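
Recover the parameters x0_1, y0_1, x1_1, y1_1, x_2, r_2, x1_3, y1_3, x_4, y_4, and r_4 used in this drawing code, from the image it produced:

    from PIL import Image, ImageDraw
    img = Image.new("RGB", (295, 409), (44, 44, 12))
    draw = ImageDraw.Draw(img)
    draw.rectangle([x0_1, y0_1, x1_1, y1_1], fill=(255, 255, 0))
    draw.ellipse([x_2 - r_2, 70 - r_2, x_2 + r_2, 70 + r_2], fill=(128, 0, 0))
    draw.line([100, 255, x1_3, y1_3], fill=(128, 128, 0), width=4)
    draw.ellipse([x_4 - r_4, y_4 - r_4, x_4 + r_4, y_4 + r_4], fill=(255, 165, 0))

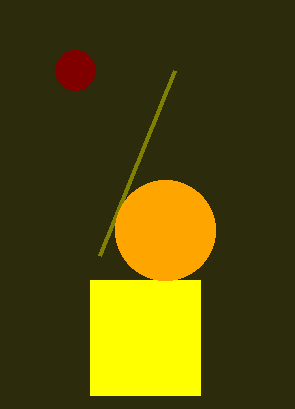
x0_1 = 90, y0_1 = 280, x1_1 = 200, y1_1 = 395, x_2 = 75, r_2 = 20, x1_3 = 175, y1_3 = 70, x_4 = 165, y_4 = 230, r_4 = 50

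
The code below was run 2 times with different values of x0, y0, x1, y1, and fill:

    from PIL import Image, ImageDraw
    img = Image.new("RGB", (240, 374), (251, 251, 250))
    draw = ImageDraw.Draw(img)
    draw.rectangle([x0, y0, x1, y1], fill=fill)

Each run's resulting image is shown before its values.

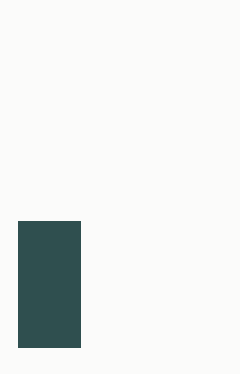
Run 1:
x0 = 18, y0 = 221, x1 = 80, y1 = 347, fill = 'darkslategray'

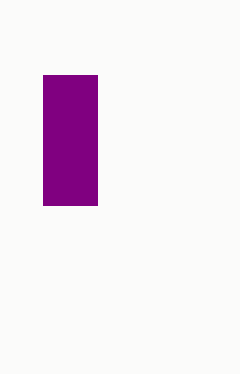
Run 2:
x0 = 43
y0 = 75
x1 = 97
y1 = 205
fill = 'purple'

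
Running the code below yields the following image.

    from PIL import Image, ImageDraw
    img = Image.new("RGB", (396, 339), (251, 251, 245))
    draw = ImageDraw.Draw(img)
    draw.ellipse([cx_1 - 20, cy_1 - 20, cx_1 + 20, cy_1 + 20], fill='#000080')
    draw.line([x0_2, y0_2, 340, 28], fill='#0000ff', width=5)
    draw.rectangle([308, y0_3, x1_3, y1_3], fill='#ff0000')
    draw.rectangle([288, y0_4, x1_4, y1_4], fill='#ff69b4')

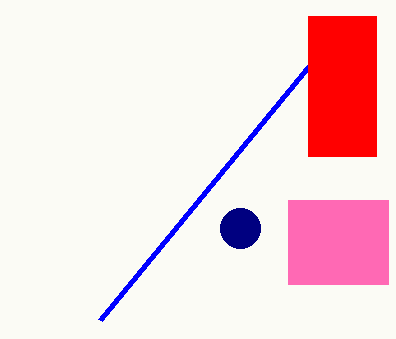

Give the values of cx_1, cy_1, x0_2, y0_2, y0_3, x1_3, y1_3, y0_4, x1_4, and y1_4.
cx_1 = 240; cy_1 = 228; x0_2 = 100; y0_2 = 320; y0_3 = 16; x1_3 = 376; y1_3 = 156; y0_4 = 200; x1_4 = 388; y1_4 = 284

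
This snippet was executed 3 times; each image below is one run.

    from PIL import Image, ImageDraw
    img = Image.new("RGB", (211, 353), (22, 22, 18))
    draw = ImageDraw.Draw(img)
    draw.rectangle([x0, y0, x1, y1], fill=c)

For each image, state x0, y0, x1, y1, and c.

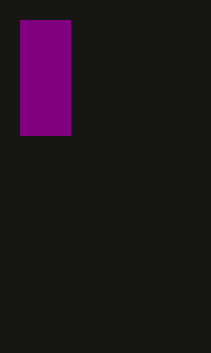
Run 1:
x0 = 20; y0 = 20; x1 = 70; y1 = 135; c = 'purple'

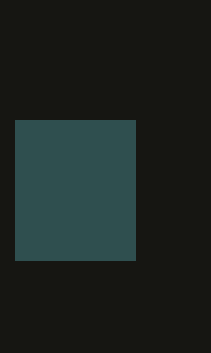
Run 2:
x0 = 15
y0 = 120
x1 = 135
y1 = 260
c = 'darkslategray'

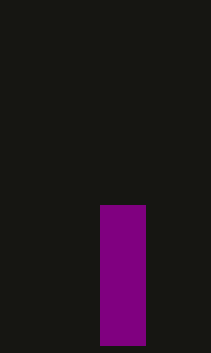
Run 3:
x0 = 100; y0 = 205; x1 = 145; y1 = 345; c = 'purple'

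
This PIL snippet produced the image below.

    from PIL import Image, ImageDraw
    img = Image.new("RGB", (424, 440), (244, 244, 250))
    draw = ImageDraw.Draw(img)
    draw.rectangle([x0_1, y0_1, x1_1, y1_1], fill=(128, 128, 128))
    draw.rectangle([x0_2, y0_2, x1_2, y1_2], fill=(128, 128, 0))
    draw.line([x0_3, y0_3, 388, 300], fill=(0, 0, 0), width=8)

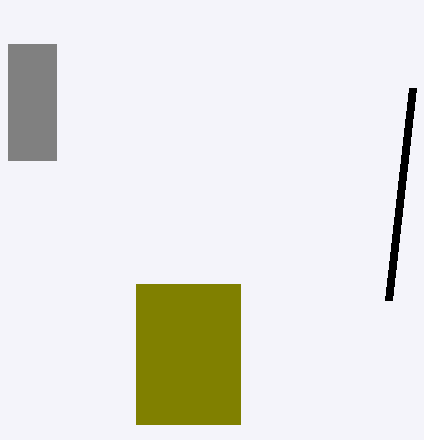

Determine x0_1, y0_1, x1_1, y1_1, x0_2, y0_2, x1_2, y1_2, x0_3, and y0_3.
x0_1 = 8
y0_1 = 44
x1_1 = 56
y1_1 = 160
x0_2 = 136
y0_2 = 284
x1_2 = 240
y1_2 = 424
x0_3 = 412
y0_3 = 88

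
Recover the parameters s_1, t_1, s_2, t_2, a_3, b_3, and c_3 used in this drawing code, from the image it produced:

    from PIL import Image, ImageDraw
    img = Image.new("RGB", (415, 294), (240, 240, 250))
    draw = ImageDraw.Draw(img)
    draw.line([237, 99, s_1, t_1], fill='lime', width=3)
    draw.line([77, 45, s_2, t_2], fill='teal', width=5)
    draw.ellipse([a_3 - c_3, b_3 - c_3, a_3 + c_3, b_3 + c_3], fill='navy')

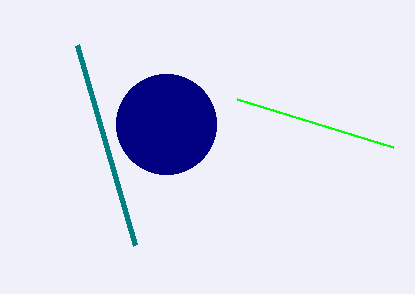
s_1 = 393
t_1 = 147
s_2 = 135
t_2 = 245
a_3 = 166
b_3 = 124
c_3 = 50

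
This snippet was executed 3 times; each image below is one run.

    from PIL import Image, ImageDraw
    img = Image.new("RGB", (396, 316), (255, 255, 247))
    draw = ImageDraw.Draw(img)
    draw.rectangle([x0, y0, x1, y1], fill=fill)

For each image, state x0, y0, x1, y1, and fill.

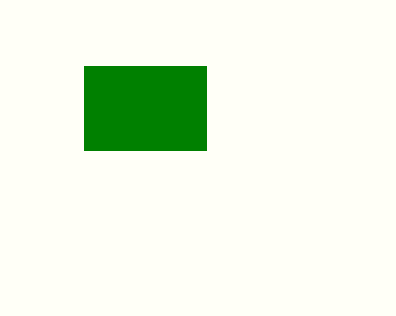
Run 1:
x0 = 84, y0 = 66, x1 = 206, y1 = 150, fill = 'green'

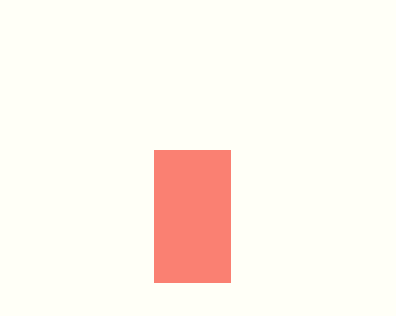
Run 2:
x0 = 154; y0 = 150; x1 = 230; y1 = 282; fill = 'salmon'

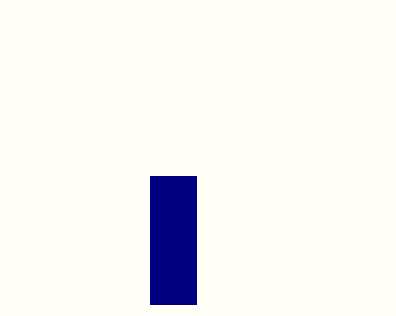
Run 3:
x0 = 150
y0 = 176
x1 = 196
y1 = 304
fill = 'navy'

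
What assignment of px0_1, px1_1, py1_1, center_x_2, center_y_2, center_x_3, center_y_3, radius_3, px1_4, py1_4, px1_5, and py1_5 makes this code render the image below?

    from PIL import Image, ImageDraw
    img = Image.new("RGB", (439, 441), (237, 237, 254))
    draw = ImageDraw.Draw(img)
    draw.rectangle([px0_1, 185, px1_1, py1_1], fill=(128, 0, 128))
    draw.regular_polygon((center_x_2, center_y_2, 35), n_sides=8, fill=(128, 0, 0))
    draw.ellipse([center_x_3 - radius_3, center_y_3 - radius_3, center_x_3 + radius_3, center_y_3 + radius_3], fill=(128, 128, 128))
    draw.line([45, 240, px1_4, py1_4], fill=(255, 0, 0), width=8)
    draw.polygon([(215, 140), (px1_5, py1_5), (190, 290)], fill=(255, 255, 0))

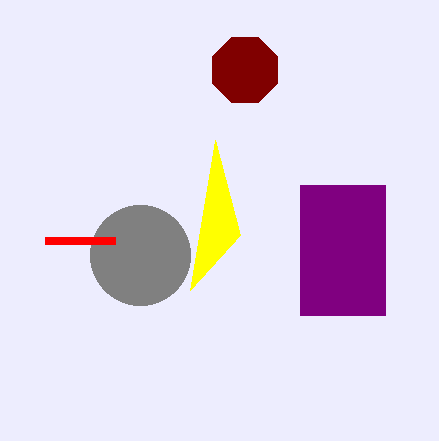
px0_1 = 300, px1_1 = 385, py1_1 = 315, center_x_2 = 245, center_y_2 = 70, center_x_3 = 140, center_y_3 = 255, radius_3 = 50, px1_4 = 115, py1_4 = 240, px1_5 = 240, py1_5 = 235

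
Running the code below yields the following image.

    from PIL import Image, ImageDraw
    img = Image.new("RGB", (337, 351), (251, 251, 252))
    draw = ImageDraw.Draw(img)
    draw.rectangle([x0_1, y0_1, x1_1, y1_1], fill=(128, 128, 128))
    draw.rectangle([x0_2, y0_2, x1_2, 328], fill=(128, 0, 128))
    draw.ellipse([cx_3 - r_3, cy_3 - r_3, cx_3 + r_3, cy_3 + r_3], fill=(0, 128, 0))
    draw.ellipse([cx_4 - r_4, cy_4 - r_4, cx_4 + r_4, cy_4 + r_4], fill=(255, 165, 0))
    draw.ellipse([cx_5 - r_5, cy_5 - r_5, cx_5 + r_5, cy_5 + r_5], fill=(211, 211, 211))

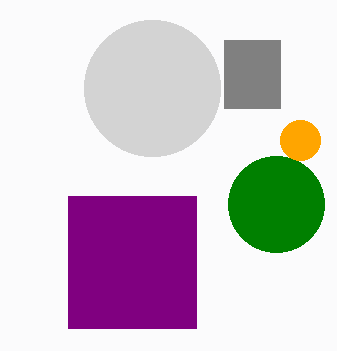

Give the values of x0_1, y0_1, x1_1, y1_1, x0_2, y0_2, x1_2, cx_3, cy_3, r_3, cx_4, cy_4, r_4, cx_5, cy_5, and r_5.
x0_1 = 224
y0_1 = 40
x1_1 = 280
y1_1 = 108
x0_2 = 68
y0_2 = 196
x1_2 = 196
cx_3 = 276
cy_3 = 204
r_3 = 48
cx_4 = 300
cy_4 = 140
r_4 = 20
cx_5 = 152
cy_5 = 88
r_5 = 68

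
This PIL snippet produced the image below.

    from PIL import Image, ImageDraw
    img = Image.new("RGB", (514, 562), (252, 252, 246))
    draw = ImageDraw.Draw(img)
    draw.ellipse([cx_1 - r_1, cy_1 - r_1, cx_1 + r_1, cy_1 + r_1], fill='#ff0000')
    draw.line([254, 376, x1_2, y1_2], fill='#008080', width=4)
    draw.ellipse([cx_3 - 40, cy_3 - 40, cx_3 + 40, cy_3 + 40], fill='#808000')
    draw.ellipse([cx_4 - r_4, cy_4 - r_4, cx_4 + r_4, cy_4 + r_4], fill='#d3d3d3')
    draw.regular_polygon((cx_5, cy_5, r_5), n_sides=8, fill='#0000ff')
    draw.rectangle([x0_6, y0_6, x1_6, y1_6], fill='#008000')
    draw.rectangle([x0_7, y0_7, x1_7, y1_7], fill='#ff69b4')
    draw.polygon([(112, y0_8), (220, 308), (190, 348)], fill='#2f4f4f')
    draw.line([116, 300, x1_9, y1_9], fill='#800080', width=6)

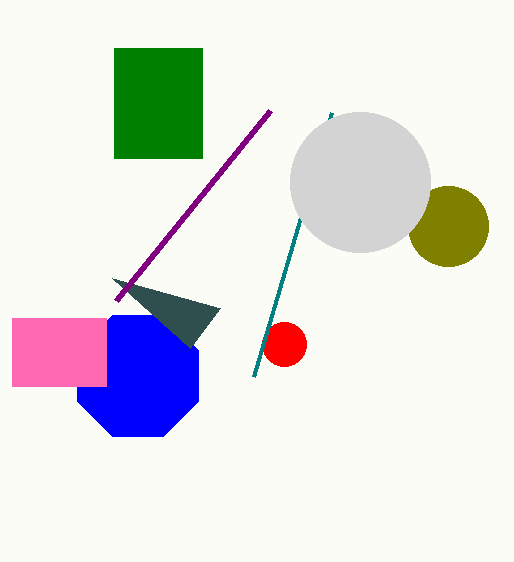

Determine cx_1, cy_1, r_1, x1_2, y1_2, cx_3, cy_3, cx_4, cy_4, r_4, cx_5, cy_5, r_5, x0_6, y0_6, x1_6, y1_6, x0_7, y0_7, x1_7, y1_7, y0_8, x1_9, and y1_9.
cx_1 = 284, cy_1 = 344, r_1 = 22, x1_2 = 332, y1_2 = 112, cx_3 = 448, cy_3 = 226, cx_4 = 360, cy_4 = 182, r_4 = 70, cx_5 = 138, cy_5 = 376, r_5 = 66, x0_6 = 114, y0_6 = 48, x1_6 = 202, y1_6 = 158, x0_7 = 12, y0_7 = 318, x1_7 = 106, y1_7 = 386, y0_8 = 278, x1_9 = 270, y1_9 = 110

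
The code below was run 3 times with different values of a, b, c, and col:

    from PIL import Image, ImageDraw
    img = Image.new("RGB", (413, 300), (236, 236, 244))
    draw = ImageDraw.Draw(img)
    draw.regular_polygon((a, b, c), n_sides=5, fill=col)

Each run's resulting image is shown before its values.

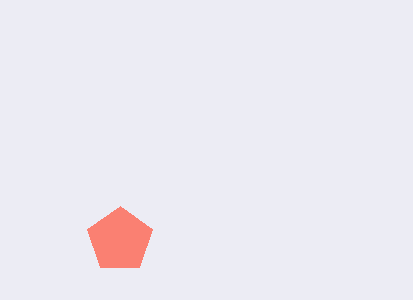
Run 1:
a = 120, b = 240, c = 34, col = 'salmon'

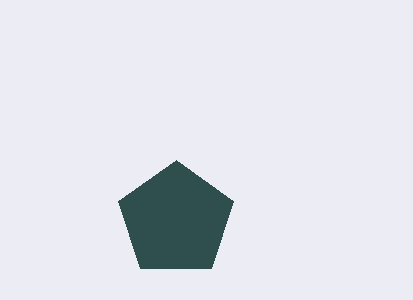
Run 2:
a = 176; b = 220; c = 60; col = 'darkslategray'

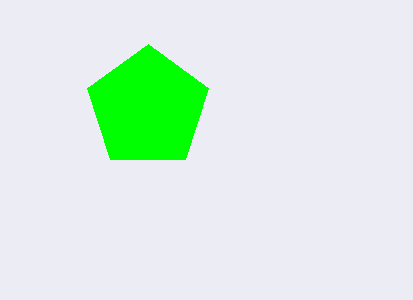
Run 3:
a = 148, b = 108, c = 64, col = 'lime'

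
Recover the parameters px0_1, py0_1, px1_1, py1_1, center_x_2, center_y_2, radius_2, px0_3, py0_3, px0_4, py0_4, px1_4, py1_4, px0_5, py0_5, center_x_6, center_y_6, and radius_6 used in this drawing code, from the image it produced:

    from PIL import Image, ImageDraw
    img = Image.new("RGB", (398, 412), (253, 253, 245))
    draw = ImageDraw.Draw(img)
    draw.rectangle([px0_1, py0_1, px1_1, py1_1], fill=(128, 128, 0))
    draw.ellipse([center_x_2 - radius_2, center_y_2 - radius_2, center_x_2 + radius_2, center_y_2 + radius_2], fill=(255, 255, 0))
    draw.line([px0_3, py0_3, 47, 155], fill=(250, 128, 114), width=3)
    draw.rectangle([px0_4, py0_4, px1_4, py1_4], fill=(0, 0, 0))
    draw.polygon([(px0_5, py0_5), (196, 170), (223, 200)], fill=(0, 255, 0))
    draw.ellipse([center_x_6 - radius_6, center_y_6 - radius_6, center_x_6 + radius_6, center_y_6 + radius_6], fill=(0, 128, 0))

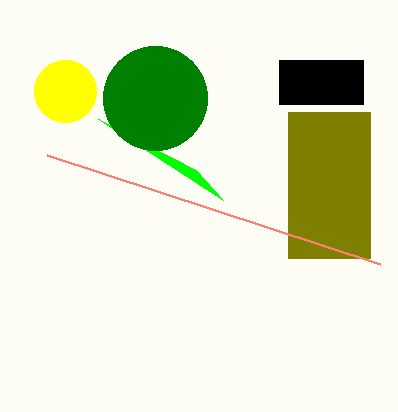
px0_1 = 288, py0_1 = 112, px1_1 = 370, py1_1 = 258, center_x_2 = 65, center_y_2 = 91, radius_2 = 31, px0_3 = 380, py0_3 = 264, px0_4 = 279, py0_4 = 60, px1_4 = 363, py1_4 = 104, px0_5 = 98, py0_5 = 119, center_x_6 = 155, center_y_6 = 98, radius_6 = 52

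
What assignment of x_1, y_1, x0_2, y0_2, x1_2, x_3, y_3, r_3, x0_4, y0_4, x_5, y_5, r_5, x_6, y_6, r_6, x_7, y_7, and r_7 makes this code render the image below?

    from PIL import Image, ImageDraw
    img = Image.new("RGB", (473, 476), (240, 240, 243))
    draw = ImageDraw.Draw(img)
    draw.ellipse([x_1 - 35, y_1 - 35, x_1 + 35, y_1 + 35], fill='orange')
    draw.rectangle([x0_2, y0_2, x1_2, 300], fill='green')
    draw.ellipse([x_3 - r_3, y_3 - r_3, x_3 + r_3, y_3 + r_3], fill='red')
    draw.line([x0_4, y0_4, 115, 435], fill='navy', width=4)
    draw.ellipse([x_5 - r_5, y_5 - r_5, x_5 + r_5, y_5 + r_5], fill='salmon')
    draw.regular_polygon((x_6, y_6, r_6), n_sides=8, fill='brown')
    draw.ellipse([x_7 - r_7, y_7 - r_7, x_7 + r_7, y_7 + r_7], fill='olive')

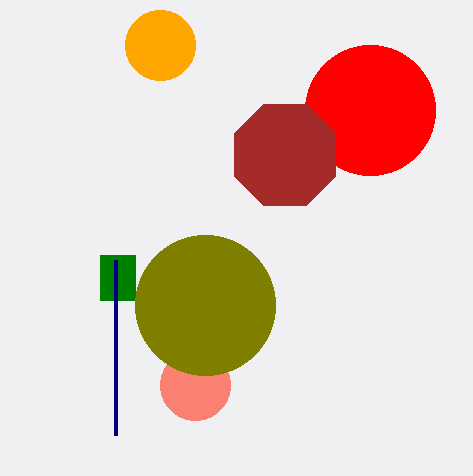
x_1 = 160; y_1 = 45; x0_2 = 100; y0_2 = 255; x1_2 = 135; x_3 = 370; y_3 = 110; r_3 = 65; x0_4 = 115; y0_4 = 260; x_5 = 195; y_5 = 385; r_5 = 35; x_6 = 285; y_6 = 155; r_6 = 55; x_7 = 205; y_7 = 305; r_7 = 70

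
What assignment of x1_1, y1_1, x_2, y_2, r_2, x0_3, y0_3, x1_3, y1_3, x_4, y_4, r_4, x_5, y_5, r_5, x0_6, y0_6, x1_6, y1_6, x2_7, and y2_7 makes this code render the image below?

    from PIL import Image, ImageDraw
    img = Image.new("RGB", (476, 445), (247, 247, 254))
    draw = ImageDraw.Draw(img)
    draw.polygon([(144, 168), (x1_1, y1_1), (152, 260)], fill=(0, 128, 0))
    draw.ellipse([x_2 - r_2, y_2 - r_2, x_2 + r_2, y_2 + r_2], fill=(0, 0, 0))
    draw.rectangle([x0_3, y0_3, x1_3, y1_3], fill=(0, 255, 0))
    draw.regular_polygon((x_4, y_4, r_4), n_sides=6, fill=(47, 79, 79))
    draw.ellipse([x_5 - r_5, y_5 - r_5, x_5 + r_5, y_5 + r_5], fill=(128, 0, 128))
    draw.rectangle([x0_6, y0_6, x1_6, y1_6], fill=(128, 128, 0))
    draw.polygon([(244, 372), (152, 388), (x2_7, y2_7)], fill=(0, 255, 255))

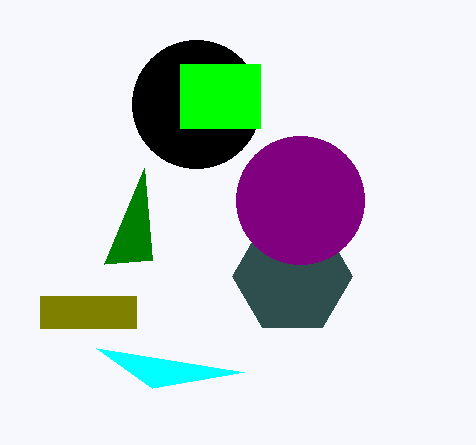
x1_1 = 104, y1_1 = 264, x_2 = 196, y_2 = 104, r_2 = 64, x0_3 = 180, y0_3 = 64, x1_3 = 260, y1_3 = 128, x_4 = 292, y_4 = 276, r_4 = 60, x_5 = 300, y_5 = 200, r_5 = 64, x0_6 = 40, y0_6 = 296, x1_6 = 136, y1_6 = 328, x2_7 = 96, y2_7 = 348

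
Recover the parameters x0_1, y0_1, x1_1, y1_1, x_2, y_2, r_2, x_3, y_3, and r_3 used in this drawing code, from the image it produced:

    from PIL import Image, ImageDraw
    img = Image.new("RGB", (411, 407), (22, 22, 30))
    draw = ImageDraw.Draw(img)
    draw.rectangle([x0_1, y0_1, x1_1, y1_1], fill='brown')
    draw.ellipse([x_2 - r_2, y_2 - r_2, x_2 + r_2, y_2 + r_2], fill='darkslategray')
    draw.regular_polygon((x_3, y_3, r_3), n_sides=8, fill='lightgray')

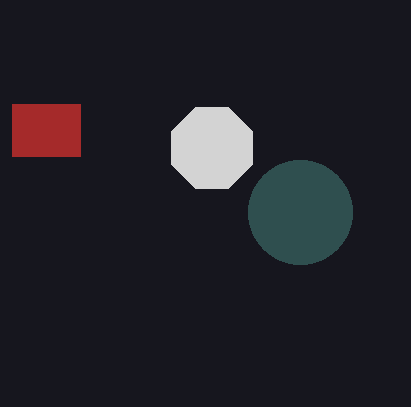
x0_1 = 12; y0_1 = 104; x1_1 = 80; y1_1 = 156; x_2 = 300; y_2 = 212; r_2 = 52; x_3 = 212; y_3 = 148; r_3 = 44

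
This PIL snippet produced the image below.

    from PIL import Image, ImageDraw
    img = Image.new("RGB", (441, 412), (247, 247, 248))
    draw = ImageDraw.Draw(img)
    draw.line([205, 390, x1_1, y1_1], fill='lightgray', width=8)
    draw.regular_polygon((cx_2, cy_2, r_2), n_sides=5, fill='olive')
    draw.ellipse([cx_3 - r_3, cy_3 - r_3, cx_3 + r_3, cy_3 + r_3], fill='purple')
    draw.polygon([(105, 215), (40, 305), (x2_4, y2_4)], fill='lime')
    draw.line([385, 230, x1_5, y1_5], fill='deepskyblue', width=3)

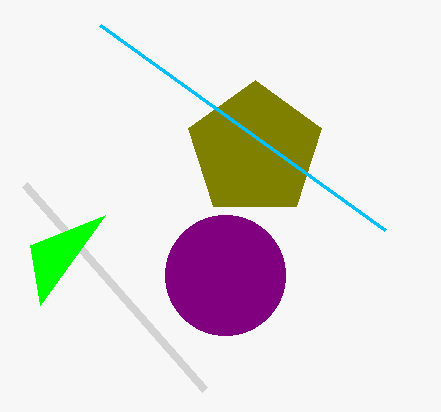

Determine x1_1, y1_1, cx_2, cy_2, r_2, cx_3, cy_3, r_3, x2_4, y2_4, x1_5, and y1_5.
x1_1 = 25
y1_1 = 185
cx_2 = 255
cy_2 = 150
r_2 = 70
cx_3 = 225
cy_3 = 275
r_3 = 60
x2_4 = 30
y2_4 = 245
x1_5 = 100
y1_5 = 25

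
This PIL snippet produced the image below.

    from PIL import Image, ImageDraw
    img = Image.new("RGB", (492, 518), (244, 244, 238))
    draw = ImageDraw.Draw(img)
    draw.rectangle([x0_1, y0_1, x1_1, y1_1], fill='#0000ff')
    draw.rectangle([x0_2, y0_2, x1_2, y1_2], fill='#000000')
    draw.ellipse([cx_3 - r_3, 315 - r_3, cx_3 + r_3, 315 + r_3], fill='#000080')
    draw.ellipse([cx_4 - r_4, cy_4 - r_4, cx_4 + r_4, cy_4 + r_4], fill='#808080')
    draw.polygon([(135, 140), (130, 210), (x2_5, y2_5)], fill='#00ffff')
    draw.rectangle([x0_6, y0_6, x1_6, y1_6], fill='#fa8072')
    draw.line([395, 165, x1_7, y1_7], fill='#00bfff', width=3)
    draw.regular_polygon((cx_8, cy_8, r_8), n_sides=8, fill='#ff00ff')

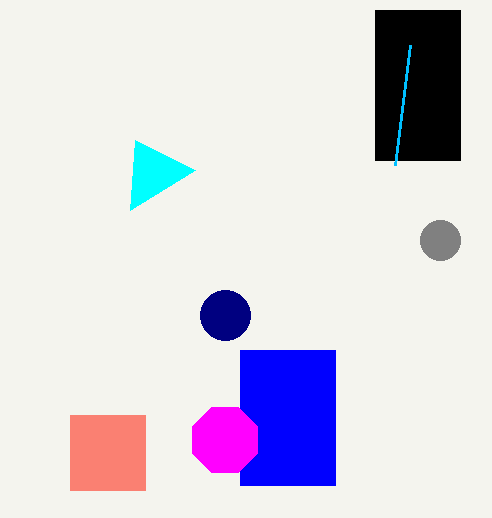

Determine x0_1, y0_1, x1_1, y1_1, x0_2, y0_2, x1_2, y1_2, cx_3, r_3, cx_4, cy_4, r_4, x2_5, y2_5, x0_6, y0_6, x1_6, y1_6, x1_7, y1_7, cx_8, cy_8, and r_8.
x0_1 = 240, y0_1 = 350, x1_1 = 335, y1_1 = 485, x0_2 = 375, y0_2 = 10, x1_2 = 460, y1_2 = 160, cx_3 = 225, r_3 = 25, cx_4 = 440, cy_4 = 240, r_4 = 20, x2_5 = 195, y2_5 = 170, x0_6 = 70, y0_6 = 415, x1_6 = 145, y1_6 = 490, x1_7 = 410, y1_7 = 45, cx_8 = 225, cy_8 = 440, r_8 = 35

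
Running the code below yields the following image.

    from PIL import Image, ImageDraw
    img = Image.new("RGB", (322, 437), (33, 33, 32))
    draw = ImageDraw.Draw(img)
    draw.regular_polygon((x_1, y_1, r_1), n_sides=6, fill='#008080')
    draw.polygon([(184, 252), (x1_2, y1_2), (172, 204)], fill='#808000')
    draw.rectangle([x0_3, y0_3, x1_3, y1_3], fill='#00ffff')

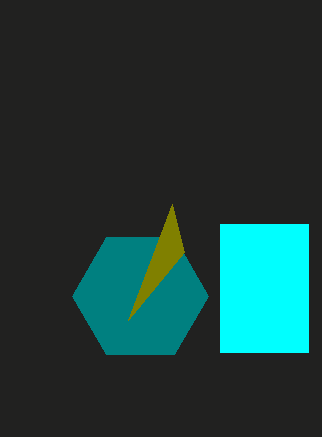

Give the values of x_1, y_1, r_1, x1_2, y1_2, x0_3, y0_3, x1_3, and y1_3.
x_1 = 140, y_1 = 296, r_1 = 68, x1_2 = 128, y1_2 = 320, x0_3 = 220, y0_3 = 224, x1_3 = 308, y1_3 = 352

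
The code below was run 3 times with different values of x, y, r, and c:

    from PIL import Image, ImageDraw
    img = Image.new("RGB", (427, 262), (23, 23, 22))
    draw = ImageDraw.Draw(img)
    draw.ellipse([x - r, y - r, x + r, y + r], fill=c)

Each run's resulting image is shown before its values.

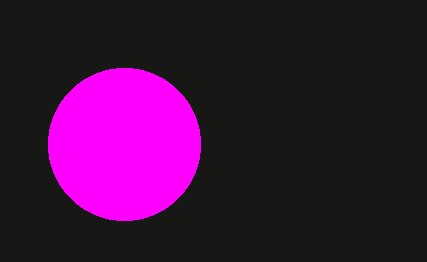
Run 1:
x = 124; y = 144; r = 76; c = 'magenta'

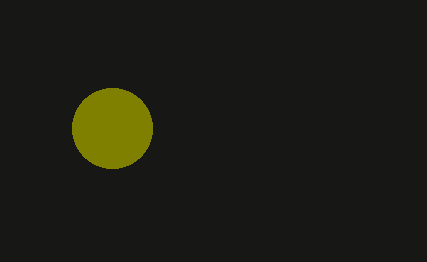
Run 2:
x = 112; y = 128; r = 40; c = 'olive'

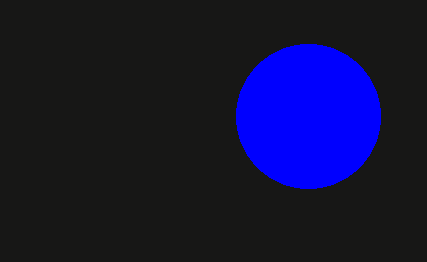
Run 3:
x = 308; y = 116; r = 72; c = 'blue'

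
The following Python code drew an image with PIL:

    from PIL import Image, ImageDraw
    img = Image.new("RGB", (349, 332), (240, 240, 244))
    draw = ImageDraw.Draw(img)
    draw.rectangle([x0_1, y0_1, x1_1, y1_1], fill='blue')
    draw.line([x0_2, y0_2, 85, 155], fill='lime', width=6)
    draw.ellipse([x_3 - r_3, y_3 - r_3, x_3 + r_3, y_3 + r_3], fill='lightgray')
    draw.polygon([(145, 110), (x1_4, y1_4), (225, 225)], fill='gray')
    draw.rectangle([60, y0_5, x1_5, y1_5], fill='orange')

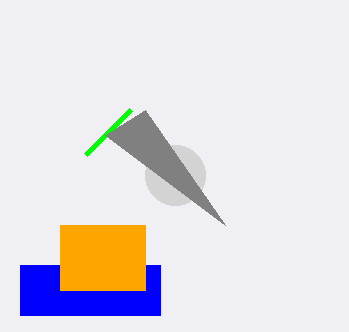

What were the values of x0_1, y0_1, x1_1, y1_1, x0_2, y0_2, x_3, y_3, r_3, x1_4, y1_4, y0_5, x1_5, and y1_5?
x0_1 = 20; y0_1 = 265; x1_1 = 160; y1_1 = 315; x0_2 = 130; y0_2 = 110; x_3 = 175; y_3 = 175; r_3 = 30; x1_4 = 105; y1_4 = 135; y0_5 = 225; x1_5 = 145; y1_5 = 290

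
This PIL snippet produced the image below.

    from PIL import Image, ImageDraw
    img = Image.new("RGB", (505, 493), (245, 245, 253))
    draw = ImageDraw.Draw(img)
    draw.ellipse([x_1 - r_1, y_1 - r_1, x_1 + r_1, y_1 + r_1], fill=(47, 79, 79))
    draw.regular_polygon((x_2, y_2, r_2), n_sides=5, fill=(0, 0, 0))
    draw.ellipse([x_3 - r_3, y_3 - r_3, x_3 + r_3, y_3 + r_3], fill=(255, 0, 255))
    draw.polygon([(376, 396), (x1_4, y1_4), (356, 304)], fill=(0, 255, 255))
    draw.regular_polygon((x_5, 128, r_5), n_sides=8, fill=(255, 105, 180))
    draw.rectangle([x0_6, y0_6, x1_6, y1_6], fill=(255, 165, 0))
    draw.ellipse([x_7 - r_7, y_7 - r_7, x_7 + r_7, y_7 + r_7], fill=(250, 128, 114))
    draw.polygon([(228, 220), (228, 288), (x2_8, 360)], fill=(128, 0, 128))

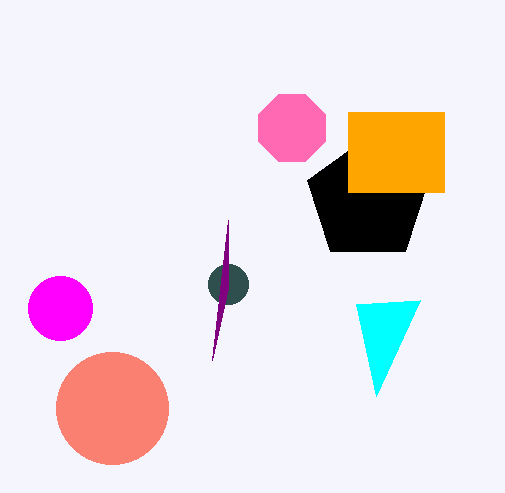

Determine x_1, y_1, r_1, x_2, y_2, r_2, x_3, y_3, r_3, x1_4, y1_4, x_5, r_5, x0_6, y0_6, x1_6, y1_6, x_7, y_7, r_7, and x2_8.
x_1 = 228, y_1 = 284, r_1 = 20, x_2 = 368, y_2 = 200, r_2 = 64, x_3 = 60, y_3 = 308, r_3 = 32, x1_4 = 420, y1_4 = 300, x_5 = 292, r_5 = 36, x0_6 = 348, y0_6 = 112, x1_6 = 444, y1_6 = 192, x_7 = 112, y_7 = 408, r_7 = 56, x2_8 = 212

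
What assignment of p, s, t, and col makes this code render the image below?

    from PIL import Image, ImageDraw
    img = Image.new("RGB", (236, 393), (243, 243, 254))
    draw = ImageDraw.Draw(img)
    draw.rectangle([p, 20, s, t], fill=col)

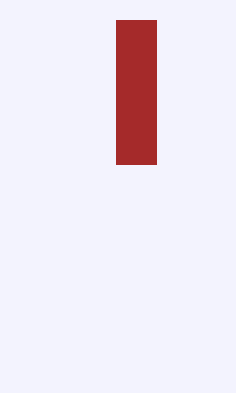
p = 116; s = 156; t = 164; col = 'brown'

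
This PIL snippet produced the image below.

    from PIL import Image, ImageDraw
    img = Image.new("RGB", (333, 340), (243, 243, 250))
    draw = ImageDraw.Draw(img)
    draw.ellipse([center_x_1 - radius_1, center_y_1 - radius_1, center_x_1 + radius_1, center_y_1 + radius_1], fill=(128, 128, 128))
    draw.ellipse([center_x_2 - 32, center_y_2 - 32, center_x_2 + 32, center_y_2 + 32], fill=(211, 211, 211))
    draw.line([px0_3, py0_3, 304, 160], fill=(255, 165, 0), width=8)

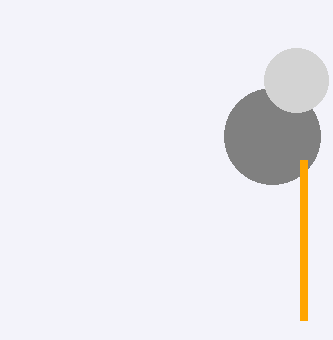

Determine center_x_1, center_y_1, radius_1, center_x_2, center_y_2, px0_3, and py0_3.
center_x_1 = 272; center_y_1 = 136; radius_1 = 48; center_x_2 = 296; center_y_2 = 80; px0_3 = 304; py0_3 = 320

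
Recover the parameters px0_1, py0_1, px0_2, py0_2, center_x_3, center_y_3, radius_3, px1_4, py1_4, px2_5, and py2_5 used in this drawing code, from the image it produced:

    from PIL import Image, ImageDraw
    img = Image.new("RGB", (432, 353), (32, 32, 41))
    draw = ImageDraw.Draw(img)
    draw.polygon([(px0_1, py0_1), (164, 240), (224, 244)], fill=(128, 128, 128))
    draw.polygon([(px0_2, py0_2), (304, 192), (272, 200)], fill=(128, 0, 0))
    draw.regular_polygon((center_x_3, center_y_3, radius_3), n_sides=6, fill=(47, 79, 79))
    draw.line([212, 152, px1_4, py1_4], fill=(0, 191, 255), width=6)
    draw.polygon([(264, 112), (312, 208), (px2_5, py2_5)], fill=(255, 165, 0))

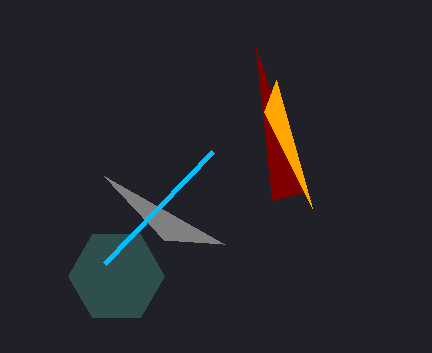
px0_1 = 104
py0_1 = 176
px0_2 = 256
py0_2 = 48
center_x_3 = 116
center_y_3 = 276
radius_3 = 48
px1_4 = 104
py1_4 = 264
px2_5 = 276
py2_5 = 80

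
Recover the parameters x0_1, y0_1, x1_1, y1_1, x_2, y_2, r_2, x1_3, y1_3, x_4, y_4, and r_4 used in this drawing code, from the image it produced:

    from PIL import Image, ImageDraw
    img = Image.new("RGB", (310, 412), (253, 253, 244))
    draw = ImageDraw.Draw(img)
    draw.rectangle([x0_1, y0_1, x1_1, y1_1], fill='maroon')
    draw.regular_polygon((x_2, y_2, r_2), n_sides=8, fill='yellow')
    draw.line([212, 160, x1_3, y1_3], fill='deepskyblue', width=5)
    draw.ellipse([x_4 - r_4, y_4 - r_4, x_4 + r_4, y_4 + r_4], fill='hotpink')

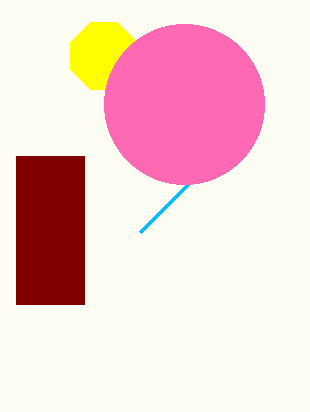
x0_1 = 16, y0_1 = 156, x1_1 = 84, y1_1 = 304, x_2 = 104, y_2 = 56, r_2 = 36, x1_3 = 140, y1_3 = 232, x_4 = 184, y_4 = 104, r_4 = 80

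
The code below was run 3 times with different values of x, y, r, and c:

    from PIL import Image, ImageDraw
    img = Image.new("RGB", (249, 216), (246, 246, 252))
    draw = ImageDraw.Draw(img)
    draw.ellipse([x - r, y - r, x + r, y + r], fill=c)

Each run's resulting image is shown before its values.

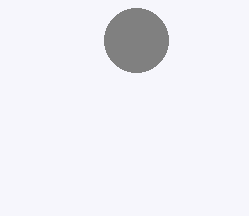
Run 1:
x = 136; y = 40; r = 32; c = 'gray'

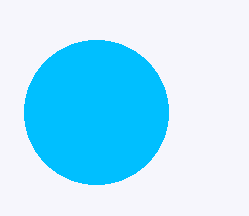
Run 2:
x = 96
y = 112
r = 72
c = 'deepskyblue'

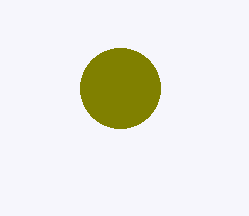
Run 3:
x = 120; y = 88; r = 40; c = 'olive'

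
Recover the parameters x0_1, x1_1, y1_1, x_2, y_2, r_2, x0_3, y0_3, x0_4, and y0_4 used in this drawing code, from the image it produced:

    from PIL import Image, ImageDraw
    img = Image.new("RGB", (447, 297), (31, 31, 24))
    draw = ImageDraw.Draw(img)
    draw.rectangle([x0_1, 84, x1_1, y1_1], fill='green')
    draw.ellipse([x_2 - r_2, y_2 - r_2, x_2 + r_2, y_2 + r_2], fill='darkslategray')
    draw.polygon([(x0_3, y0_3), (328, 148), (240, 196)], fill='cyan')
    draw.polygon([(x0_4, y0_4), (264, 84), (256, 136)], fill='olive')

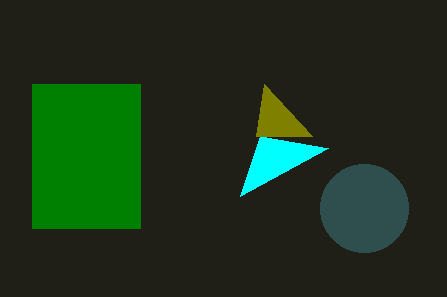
x0_1 = 32
x1_1 = 140
y1_1 = 228
x_2 = 364
y_2 = 208
r_2 = 44
x0_3 = 260
y0_3 = 136
x0_4 = 312
y0_4 = 136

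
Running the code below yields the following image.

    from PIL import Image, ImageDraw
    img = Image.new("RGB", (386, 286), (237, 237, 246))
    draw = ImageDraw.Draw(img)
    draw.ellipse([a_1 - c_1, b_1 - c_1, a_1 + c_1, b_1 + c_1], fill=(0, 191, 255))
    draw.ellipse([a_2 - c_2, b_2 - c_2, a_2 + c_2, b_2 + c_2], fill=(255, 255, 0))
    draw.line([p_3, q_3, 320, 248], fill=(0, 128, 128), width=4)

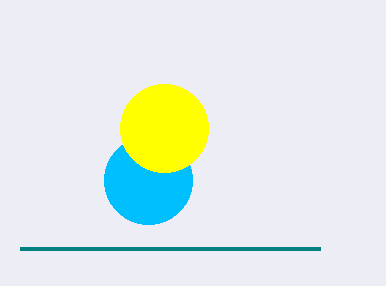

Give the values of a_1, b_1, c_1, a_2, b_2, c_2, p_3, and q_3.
a_1 = 148
b_1 = 180
c_1 = 44
a_2 = 164
b_2 = 128
c_2 = 44
p_3 = 20
q_3 = 248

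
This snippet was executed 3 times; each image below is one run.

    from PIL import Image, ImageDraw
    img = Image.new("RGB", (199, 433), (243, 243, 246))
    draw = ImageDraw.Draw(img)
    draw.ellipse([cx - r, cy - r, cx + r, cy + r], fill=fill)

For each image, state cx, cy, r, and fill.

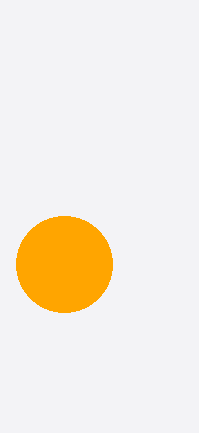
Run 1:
cx = 64; cy = 264; r = 48; fill = 'orange'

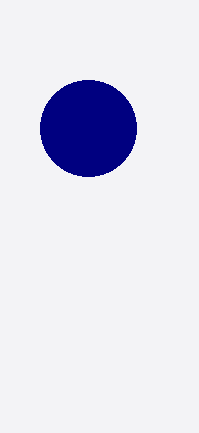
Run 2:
cx = 88
cy = 128
r = 48
fill = 'navy'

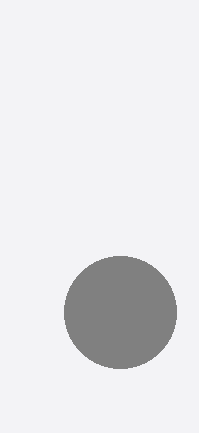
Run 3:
cx = 120; cy = 312; r = 56; fill = 'gray'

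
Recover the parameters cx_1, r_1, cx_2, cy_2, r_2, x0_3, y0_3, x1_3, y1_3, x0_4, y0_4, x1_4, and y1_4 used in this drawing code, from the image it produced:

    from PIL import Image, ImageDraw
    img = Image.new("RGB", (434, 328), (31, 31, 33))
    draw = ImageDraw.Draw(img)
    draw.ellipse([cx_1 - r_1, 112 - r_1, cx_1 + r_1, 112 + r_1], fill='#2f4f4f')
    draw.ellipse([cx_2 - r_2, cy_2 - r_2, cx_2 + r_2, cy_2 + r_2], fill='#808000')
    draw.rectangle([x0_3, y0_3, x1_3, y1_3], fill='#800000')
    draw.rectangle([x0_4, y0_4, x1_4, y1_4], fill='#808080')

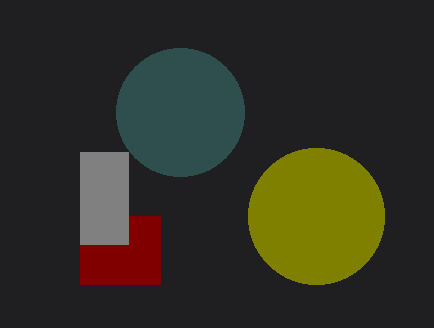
cx_1 = 180, r_1 = 64, cx_2 = 316, cy_2 = 216, r_2 = 68, x0_3 = 80, y0_3 = 216, x1_3 = 160, y1_3 = 284, x0_4 = 80, y0_4 = 152, x1_4 = 128, y1_4 = 244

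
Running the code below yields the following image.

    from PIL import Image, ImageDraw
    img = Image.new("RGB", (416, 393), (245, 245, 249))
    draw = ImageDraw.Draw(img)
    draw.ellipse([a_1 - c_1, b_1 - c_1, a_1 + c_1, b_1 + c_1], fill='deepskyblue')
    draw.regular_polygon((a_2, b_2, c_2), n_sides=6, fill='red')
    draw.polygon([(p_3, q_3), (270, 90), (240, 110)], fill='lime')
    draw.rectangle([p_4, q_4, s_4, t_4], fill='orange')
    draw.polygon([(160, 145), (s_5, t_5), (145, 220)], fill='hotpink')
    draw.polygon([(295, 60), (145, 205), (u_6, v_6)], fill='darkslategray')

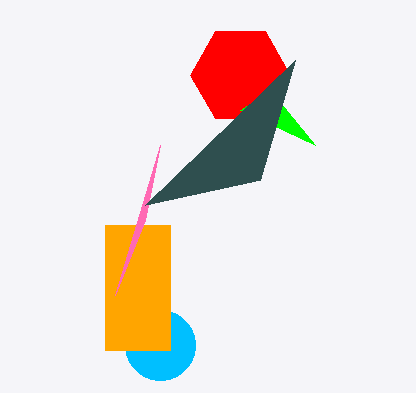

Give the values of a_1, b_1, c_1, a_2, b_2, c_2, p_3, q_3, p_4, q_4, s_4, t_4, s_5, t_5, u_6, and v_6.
a_1 = 160, b_1 = 345, c_1 = 35, a_2 = 240, b_2 = 75, c_2 = 50, p_3 = 315, q_3 = 145, p_4 = 105, q_4 = 225, s_4 = 170, t_4 = 350, s_5 = 115, t_5 = 295, u_6 = 260, v_6 = 180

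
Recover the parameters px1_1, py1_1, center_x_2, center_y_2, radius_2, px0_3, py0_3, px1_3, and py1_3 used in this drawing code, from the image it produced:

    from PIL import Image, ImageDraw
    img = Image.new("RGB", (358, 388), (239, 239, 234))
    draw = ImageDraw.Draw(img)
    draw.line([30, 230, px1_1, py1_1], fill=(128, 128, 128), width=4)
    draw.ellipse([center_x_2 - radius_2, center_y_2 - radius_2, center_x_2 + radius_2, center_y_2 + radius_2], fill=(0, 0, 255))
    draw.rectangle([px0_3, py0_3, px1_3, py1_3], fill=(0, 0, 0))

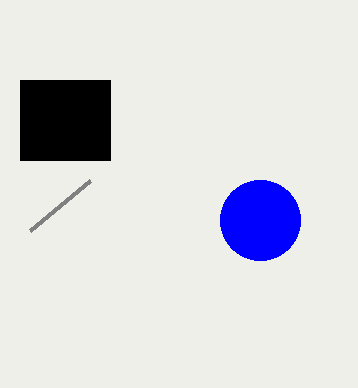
px1_1 = 90; py1_1 = 180; center_x_2 = 260; center_y_2 = 220; radius_2 = 40; px0_3 = 20; py0_3 = 80; px1_3 = 110; py1_3 = 160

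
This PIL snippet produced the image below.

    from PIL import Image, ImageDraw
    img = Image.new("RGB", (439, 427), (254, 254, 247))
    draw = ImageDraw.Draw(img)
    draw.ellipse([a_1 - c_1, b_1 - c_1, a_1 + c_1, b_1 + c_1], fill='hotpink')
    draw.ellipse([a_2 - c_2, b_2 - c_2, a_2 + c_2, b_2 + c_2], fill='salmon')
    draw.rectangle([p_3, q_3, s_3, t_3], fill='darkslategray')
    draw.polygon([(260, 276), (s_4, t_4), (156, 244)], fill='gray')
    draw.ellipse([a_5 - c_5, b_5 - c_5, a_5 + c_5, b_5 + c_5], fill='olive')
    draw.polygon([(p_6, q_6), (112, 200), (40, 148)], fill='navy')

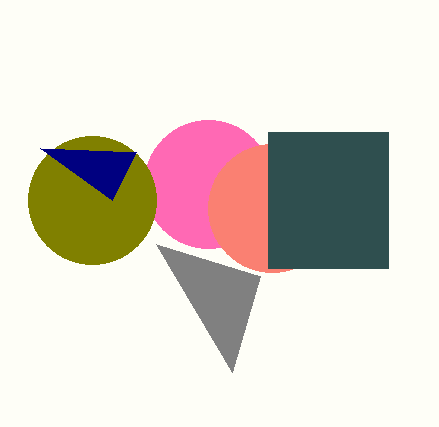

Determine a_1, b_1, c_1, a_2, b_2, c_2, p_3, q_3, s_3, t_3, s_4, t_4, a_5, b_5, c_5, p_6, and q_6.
a_1 = 208, b_1 = 184, c_1 = 64, a_2 = 272, b_2 = 208, c_2 = 64, p_3 = 268, q_3 = 132, s_3 = 388, t_3 = 268, s_4 = 232, t_4 = 372, a_5 = 92, b_5 = 200, c_5 = 64, p_6 = 136, q_6 = 152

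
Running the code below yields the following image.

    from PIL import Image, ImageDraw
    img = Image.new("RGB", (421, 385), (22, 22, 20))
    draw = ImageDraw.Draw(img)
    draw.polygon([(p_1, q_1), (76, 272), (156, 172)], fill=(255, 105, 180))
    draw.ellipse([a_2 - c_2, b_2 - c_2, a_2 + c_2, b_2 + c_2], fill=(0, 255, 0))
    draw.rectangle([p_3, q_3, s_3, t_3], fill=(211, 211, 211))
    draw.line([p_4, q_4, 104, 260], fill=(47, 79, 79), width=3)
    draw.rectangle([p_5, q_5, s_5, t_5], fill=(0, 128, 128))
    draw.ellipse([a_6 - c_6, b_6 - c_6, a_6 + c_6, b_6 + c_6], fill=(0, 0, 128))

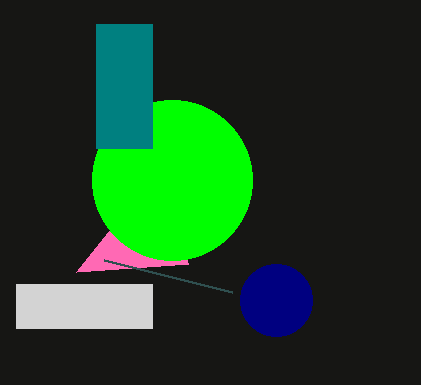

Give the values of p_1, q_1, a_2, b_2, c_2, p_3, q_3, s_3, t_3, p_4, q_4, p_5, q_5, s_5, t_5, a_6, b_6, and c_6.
p_1 = 188; q_1 = 264; a_2 = 172; b_2 = 180; c_2 = 80; p_3 = 16; q_3 = 284; s_3 = 152; t_3 = 328; p_4 = 232; q_4 = 292; p_5 = 96; q_5 = 24; s_5 = 152; t_5 = 148; a_6 = 276; b_6 = 300; c_6 = 36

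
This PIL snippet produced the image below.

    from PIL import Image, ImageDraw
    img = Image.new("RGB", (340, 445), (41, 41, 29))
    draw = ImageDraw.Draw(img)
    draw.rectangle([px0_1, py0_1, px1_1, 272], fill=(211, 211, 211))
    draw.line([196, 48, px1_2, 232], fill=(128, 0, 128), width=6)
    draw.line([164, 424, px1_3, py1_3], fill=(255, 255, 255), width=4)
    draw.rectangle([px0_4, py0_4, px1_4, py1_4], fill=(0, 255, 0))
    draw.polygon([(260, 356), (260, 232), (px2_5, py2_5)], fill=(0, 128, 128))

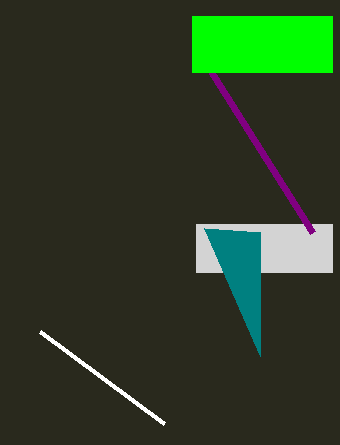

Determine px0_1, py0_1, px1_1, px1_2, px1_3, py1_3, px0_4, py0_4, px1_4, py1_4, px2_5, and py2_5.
px0_1 = 196
py0_1 = 224
px1_1 = 332
px1_2 = 312
px1_3 = 40
py1_3 = 332
px0_4 = 192
py0_4 = 16
px1_4 = 332
py1_4 = 72
px2_5 = 204
py2_5 = 228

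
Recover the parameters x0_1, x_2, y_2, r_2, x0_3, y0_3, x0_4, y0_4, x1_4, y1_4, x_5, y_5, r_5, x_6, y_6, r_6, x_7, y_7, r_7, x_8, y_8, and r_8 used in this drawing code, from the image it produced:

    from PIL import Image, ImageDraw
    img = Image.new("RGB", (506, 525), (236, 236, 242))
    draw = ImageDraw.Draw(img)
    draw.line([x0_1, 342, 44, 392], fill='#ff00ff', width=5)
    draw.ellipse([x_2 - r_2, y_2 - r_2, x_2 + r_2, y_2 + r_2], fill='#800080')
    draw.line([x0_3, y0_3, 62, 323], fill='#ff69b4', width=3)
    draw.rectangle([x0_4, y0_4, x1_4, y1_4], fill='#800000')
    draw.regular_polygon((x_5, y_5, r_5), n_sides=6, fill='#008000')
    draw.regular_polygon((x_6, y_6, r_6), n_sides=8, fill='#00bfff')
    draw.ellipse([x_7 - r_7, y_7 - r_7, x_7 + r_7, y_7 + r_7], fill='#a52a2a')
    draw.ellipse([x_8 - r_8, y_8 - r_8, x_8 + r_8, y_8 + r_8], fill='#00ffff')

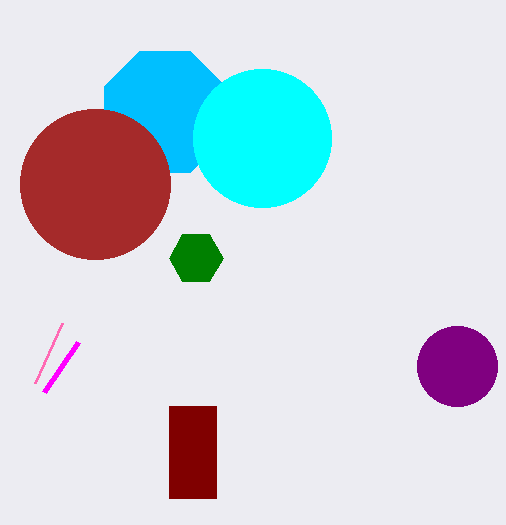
x0_1 = 78
x_2 = 457
y_2 = 366
r_2 = 40
x0_3 = 35
y0_3 = 383
x0_4 = 169
y0_4 = 406
x1_4 = 216
y1_4 = 498
x_5 = 196
y_5 = 258
r_5 = 27
x_6 = 165
y_6 = 112
r_6 = 66
x_7 = 95
y_7 = 184
r_7 = 75
x_8 = 262
y_8 = 138
r_8 = 69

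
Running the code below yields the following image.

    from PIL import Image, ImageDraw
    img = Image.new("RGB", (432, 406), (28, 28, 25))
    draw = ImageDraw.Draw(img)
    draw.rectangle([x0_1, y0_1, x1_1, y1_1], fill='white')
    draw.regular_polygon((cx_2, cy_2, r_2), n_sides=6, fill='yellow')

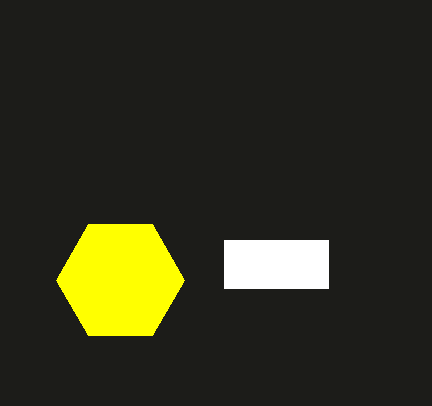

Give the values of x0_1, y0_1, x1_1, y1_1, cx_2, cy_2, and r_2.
x0_1 = 224, y0_1 = 240, x1_1 = 328, y1_1 = 288, cx_2 = 120, cy_2 = 280, r_2 = 64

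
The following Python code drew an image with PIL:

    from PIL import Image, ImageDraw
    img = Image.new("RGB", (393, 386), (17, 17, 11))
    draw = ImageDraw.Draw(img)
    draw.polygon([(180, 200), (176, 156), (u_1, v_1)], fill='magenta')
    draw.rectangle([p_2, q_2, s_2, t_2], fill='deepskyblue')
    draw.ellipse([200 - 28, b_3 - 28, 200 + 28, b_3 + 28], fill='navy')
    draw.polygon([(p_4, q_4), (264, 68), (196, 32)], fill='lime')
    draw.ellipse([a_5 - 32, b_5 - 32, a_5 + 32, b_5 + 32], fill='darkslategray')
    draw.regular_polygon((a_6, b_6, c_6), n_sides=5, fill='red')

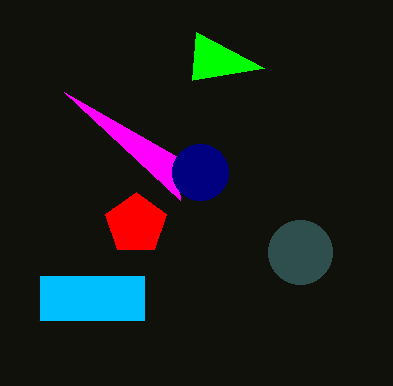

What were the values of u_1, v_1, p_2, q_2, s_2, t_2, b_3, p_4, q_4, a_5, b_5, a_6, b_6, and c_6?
u_1 = 64
v_1 = 92
p_2 = 40
q_2 = 276
s_2 = 144
t_2 = 320
b_3 = 172
p_4 = 192
q_4 = 80
a_5 = 300
b_5 = 252
a_6 = 136
b_6 = 224
c_6 = 32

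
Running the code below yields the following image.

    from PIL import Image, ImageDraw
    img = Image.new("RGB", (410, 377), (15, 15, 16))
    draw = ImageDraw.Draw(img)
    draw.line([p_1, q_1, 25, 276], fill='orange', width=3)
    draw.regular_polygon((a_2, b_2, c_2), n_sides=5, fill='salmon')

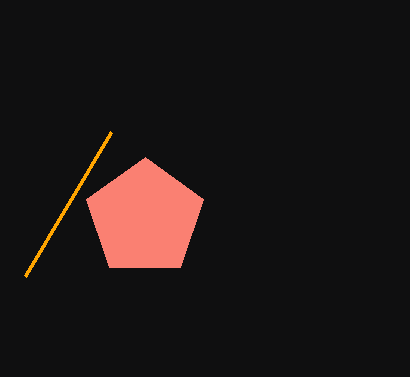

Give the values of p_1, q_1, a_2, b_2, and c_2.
p_1 = 111
q_1 = 132
a_2 = 145
b_2 = 218
c_2 = 61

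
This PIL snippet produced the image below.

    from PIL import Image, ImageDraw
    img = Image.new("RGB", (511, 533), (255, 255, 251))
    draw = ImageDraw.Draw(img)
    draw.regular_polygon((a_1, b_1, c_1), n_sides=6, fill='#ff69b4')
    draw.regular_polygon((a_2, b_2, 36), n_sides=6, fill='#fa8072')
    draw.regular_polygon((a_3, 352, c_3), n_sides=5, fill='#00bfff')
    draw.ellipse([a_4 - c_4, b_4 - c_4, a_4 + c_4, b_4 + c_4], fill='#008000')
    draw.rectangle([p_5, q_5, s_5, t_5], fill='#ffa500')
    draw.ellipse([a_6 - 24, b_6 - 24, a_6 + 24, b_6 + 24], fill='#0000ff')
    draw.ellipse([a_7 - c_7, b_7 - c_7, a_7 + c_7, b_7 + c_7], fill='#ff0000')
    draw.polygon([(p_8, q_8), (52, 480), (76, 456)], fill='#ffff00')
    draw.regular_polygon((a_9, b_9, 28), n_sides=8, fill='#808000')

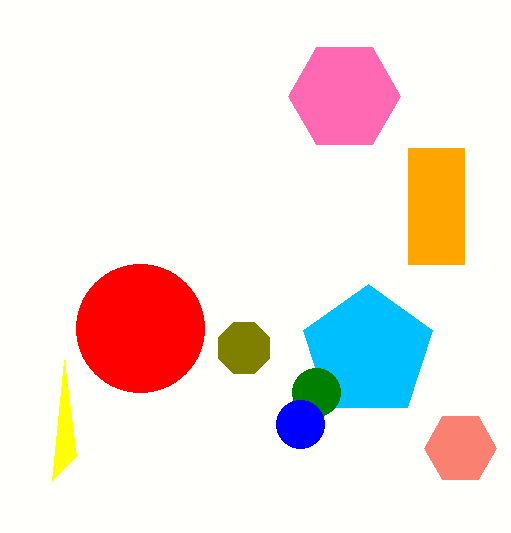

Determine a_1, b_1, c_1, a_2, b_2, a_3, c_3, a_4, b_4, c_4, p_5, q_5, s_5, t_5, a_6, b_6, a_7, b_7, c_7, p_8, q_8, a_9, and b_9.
a_1 = 344, b_1 = 96, c_1 = 56, a_2 = 460, b_2 = 448, a_3 = 368, c_3 = 68, a_4 = 316, b_4 = 392, c_4 = 24, p_5 = 408, q_5 = 148, s_5 = 464, t_5 = 264, a_6 = 300, b_6 = 424, a_7 = 140, b_7 = 328, c_7 = 64, p_8 = 64, q_8 = 360, a_9 = 244, b_9 = 348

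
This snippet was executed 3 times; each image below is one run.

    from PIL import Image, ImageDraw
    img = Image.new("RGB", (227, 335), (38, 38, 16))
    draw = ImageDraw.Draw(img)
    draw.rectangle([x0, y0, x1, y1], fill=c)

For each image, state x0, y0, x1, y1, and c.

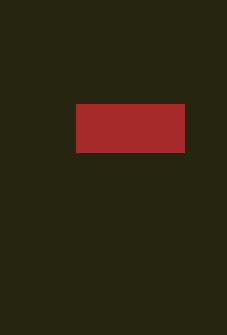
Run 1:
x0 = 76
y0 = 104
x1 = 184
y1 = 152
c = 'brown'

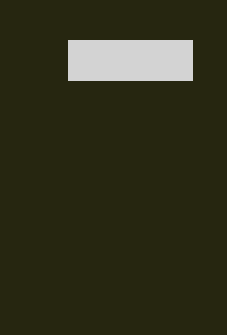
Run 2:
x0 = 68
y0 = 40
x1 = 192
y1 = 80
c = 'lightgray'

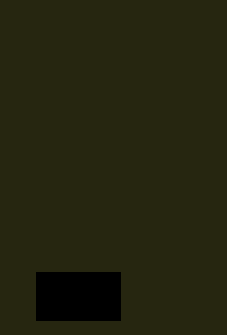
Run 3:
x0 = 36, y0 = 272, x1 = 120, y1 = 320, c = 'black'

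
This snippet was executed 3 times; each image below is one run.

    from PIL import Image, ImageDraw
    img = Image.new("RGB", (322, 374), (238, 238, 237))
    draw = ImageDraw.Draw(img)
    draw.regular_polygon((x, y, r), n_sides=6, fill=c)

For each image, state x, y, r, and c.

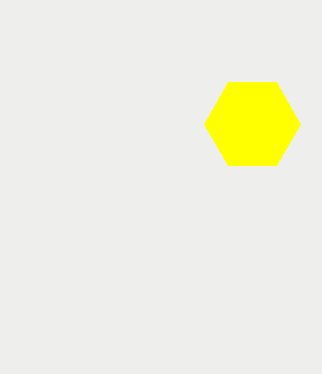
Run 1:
x = 252, y = 124, r = 48, c = 'yellow'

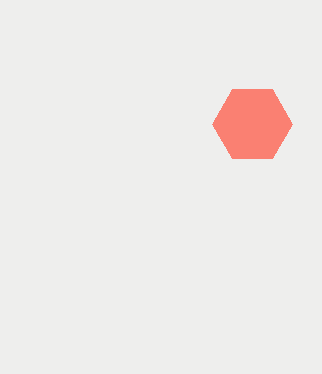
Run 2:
x = 252, y = 124, r = 40, c = 'salmon'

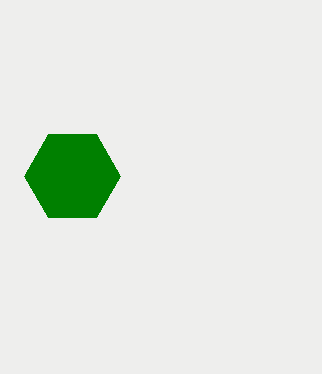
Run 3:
x = 72; y = 176; r = 48; c = 'green'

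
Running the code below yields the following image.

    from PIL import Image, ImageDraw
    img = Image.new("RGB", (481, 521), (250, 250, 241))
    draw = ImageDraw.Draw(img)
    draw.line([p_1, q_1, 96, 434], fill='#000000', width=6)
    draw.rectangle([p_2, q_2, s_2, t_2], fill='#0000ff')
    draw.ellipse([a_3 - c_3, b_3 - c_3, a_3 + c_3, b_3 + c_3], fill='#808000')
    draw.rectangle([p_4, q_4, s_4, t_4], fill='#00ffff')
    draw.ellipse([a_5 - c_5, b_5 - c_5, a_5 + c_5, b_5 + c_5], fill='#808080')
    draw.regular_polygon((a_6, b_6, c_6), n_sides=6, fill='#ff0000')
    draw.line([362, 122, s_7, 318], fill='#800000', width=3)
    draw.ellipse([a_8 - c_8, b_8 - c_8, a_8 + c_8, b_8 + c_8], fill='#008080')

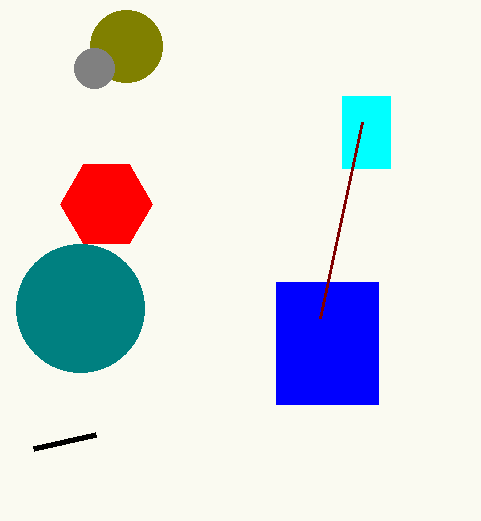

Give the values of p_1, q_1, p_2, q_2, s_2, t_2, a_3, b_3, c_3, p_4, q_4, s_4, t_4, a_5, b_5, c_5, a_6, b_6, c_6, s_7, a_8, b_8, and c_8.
p_1 = 34; q_1 = 448; p_2 = 276; q_2 = 282; s_2 = 378; t_2 = 404; a_3 = 126; b_3 = 46; c_3 = 36; p_4 = 342; q_4 = 96; s_4 = 390; t_4 = 168; a_5 = 94; b_5 = 68; c_5 = 20; a_6 = 106; b_6 = 204; c_6 = 46; s_7 = 320; a_8 = 80; b_8 = 308; c_8 = 64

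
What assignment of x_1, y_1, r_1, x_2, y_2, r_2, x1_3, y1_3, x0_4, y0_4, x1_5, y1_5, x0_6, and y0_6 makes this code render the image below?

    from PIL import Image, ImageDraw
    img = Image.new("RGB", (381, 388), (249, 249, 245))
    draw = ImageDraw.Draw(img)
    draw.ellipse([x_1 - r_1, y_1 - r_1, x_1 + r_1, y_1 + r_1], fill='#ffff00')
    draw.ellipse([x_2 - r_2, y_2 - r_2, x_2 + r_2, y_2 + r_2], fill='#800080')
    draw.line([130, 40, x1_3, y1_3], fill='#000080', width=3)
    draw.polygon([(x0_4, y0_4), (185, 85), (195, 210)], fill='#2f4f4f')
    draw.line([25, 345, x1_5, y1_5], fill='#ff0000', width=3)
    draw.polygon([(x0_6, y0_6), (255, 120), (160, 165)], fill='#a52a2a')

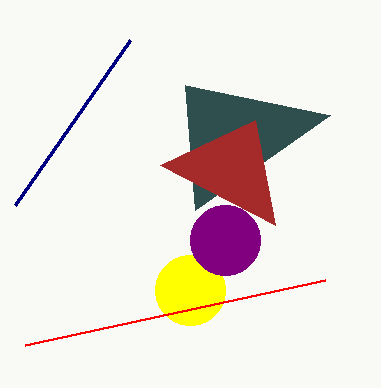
x_1 = 190, y_1 = 290, r_1 = 35, x_2 = 225, y_2 = 240, r_2 = 35, x1_3 = 15, y1_3 = 205, x0_4 = 330, y0_4 = 115, x1_5 = 325, y1_5 = 280, x0_6 = 275, y0_6 = 225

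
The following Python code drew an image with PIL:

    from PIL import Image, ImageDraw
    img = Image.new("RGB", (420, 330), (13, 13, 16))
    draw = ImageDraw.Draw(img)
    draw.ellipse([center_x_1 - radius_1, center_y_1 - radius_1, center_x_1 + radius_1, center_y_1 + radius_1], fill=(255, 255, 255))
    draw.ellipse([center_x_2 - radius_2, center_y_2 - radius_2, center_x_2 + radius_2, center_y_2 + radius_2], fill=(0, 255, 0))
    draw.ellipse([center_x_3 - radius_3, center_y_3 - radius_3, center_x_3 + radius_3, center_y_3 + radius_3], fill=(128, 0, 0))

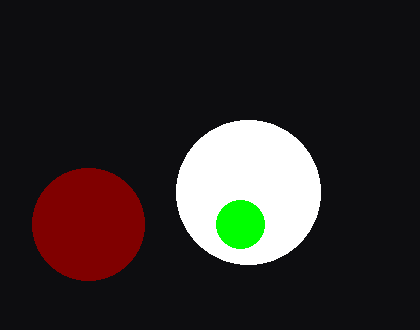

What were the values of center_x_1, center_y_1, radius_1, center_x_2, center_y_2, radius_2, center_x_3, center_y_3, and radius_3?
center_x_1 = 248, center_y_1 = 192, radius_1 = 72, center_x_2 = 240, center_y_2 = 224, radius_2 = 24, center_x_3 = 88, center_y_3 = 224, radius_3 = 56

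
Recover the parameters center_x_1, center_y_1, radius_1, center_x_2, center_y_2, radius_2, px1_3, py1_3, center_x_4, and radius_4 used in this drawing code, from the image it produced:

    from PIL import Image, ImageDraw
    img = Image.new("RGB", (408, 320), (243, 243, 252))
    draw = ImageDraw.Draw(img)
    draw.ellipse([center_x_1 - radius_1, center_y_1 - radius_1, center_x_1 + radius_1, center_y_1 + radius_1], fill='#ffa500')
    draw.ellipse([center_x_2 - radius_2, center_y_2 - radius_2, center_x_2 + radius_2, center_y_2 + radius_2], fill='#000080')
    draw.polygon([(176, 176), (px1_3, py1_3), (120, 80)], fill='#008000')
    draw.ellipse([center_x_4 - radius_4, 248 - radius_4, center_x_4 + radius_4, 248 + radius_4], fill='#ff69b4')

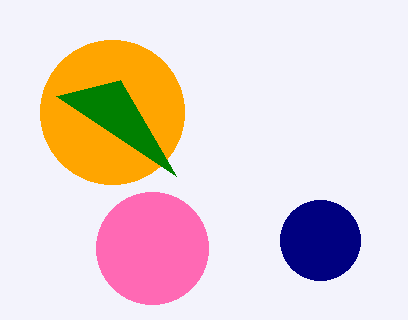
center_x_1 = 112, center_y_1 = 112, radius_1 = 72, center_x_2 = 320, center_y_2 = 240, radius_2 = 40, px1_3 = 56, py1_3 = 96, center_x_4 = 152, radius_4 = 56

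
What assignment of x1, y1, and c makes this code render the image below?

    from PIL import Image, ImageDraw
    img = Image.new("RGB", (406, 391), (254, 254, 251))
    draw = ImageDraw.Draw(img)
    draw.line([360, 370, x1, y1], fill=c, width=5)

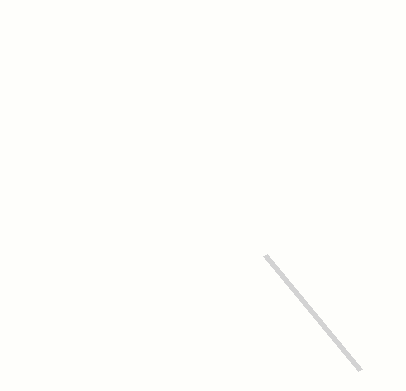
x1 = 265
y1 = 255
c = 'lightgray'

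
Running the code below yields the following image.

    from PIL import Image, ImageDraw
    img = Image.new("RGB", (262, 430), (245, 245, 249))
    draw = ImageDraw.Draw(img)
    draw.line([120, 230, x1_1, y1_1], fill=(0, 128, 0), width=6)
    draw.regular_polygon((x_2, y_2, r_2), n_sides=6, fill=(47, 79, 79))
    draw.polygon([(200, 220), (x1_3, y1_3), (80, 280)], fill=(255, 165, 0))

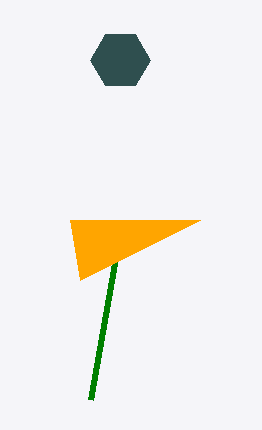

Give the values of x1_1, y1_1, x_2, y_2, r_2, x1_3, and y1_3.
x1_1 = 90; y1_1 = 400; x_2 = 120; y_2 = 60; r_2 = 30; x1_3 = 70; y1_3 = 220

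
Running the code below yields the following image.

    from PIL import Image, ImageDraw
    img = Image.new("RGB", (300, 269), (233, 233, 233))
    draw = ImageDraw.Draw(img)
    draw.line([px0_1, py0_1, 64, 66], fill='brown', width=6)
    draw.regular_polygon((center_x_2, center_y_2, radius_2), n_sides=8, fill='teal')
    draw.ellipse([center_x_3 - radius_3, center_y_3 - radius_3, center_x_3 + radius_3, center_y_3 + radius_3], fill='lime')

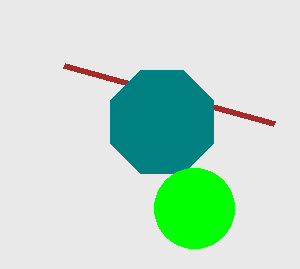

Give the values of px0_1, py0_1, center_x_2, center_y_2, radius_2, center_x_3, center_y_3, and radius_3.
px0_1 = 274, py0_1 = 124, center_x_2 = 162, center_y_2 = 122, radius_2 = 56, center_x_3 = 194, center_y_3 = 208, radius_3 = 40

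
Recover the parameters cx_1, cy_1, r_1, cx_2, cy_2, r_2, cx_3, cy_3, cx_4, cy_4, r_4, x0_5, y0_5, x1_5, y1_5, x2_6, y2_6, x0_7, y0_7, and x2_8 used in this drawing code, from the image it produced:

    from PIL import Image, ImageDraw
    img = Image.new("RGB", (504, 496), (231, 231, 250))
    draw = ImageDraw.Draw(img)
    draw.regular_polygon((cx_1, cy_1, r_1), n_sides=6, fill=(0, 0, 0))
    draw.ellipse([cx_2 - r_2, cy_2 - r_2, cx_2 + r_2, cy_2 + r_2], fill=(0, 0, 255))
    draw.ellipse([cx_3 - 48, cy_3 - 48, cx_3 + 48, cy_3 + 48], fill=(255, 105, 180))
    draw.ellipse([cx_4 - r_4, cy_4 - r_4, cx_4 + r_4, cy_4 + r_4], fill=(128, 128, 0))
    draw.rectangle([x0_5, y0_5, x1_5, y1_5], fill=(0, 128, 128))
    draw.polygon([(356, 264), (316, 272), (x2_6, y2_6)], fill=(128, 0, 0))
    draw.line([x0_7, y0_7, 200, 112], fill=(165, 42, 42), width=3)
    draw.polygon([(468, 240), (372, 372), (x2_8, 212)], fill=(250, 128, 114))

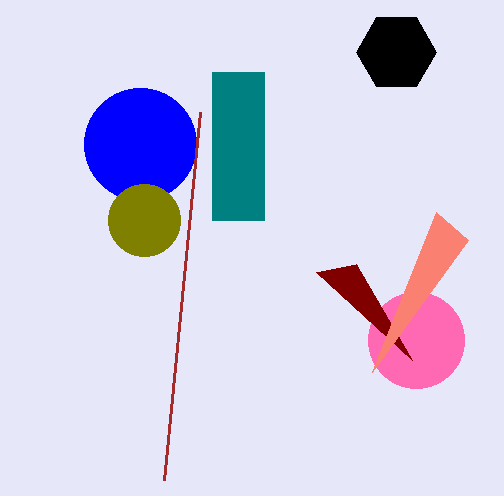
cx_1 = 396, cy_1 = 52, r_1 = 40, cx_2 = 140, cy_2 = 144, r_2 = 56, cx_3 = 416, cy_3 = 340, cx_4 = 144, cy_4 = 220, r_4 = 36, x0_5 = 212, y0_5 = 72, x1_5 = 264, y1_5 = 220, x2_6 = 412, y2_6 = 360, x0_7 = 164, y0_7 = 480, x2_8 = 436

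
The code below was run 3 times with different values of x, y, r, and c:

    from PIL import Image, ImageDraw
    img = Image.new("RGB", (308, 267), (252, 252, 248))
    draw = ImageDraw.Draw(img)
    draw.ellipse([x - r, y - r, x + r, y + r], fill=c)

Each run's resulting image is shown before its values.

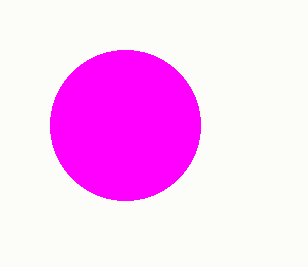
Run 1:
x = 125; y = 125; r = 75; c = 'magenta'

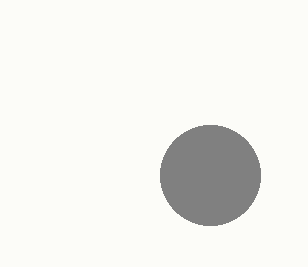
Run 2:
x = 210; y = 175; r = 50; c = 'gray'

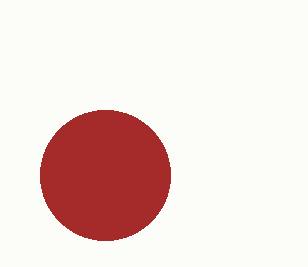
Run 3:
x = 105
y = 175
r = 65
c = 'brown'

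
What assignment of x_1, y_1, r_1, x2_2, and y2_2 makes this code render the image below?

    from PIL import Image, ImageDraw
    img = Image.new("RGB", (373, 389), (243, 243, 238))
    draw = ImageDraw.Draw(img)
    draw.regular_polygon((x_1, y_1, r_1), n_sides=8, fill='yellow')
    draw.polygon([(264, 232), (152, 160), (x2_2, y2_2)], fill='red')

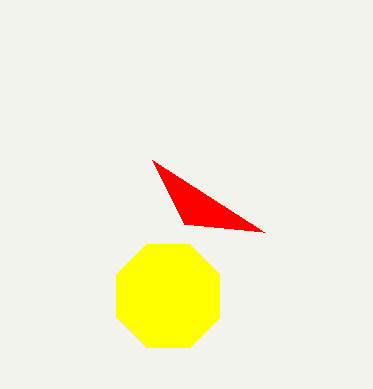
x_1 = 168, y_1 = 296, r_1 = 56, x2_2 = 184, y2_2 = 224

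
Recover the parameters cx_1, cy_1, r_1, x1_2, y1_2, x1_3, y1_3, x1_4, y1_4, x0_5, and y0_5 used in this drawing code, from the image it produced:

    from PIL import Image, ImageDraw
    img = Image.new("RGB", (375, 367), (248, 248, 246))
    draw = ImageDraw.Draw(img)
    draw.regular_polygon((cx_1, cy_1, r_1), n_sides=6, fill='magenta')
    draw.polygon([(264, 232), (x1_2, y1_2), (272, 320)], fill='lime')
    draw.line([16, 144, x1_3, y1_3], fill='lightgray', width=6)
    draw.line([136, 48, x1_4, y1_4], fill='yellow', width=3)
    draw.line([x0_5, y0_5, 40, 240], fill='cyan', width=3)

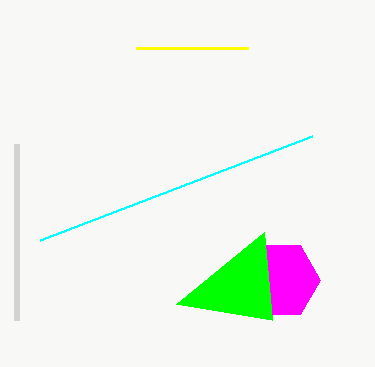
cx_1 = 280
cy_1 = 280
r_1 = 40
x1_2 = 176
y1_2 = 304
x1_3 = 16
y1_3 = 320
x1_4 = 248
y1_4 = 48
x0_5 = 312
y0_5 = 136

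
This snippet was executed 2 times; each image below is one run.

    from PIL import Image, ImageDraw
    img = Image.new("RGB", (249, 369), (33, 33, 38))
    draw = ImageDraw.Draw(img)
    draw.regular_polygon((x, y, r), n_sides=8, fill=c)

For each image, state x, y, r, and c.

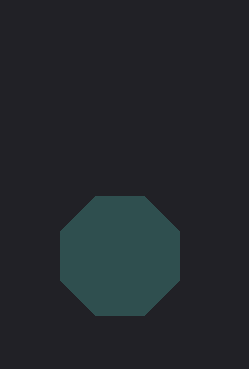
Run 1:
x = 120; y = 256; r = 64; c = 'darkslategray'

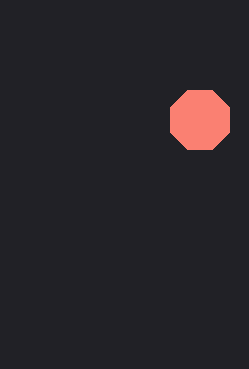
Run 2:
x = 200, y = 120, r = 32, c = 'salmon'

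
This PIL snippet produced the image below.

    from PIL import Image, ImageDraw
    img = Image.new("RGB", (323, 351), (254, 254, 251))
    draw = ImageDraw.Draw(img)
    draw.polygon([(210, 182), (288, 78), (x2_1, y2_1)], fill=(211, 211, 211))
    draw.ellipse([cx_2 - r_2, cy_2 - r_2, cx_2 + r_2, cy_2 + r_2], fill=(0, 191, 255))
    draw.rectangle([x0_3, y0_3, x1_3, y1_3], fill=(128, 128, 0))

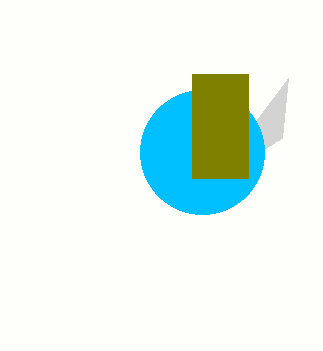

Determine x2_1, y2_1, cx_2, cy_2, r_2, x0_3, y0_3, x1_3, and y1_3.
x2_1 = 282
y2_1 = 138
cx_2 = 202
cy_2 = 152
r_2 = 62
x0_3 = 192
y0_3 = 74
x1_3 = 248
y1_3 = 178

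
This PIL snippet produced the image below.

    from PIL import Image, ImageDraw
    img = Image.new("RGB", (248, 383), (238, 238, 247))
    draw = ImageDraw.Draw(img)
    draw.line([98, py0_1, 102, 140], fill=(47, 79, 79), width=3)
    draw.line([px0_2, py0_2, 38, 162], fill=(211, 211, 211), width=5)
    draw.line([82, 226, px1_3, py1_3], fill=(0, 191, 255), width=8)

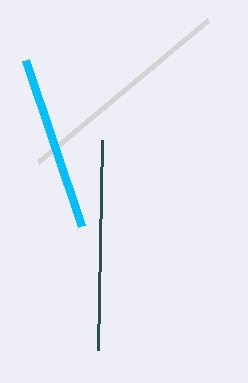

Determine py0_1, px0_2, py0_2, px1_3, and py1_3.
py0_1 = 350, px0_2 = 208, py0_2 = 20, px1_3 = 26, py1_3 = 60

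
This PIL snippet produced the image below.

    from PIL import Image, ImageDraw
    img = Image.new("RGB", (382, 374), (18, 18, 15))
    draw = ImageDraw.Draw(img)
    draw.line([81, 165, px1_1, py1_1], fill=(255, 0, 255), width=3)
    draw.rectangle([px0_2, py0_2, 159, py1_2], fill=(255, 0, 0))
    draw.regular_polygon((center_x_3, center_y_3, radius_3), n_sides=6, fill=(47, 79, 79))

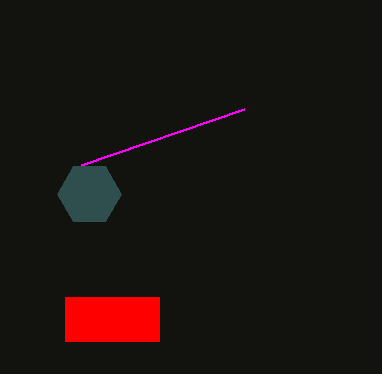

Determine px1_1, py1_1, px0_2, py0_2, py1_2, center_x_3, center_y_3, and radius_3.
px1_1 = 244
py1_1 = 109
px0_2 = 65
py0_2 = 297
py1_2 = 341
center_x_3 = 89
center_y_3 = 194
radius_3 = 32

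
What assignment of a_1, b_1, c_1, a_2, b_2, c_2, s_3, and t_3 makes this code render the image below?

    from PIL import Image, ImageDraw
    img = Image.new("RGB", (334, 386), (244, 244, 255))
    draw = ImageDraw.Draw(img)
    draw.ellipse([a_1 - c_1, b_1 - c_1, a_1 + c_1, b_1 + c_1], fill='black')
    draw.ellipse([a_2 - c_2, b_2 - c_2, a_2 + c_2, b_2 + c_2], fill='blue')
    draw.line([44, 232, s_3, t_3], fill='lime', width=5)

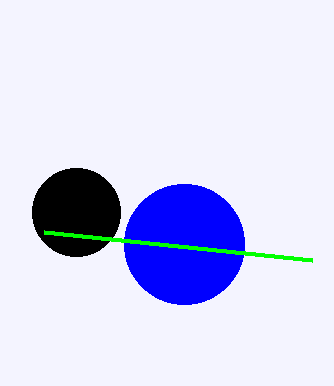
a_1 = 76
b_1 = 212
c_1 = 44
a_2 = 184
b_2 = 244
c_2 = 60
s_3 = 312
t_3 = 260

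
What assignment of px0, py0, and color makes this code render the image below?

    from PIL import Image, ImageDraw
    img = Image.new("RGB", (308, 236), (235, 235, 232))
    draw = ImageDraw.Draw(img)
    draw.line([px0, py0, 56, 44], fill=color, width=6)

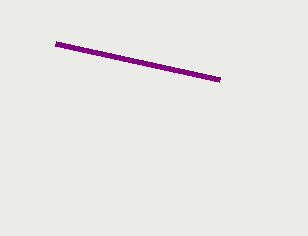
px0 = 220, py0 = 80, color = 'purple'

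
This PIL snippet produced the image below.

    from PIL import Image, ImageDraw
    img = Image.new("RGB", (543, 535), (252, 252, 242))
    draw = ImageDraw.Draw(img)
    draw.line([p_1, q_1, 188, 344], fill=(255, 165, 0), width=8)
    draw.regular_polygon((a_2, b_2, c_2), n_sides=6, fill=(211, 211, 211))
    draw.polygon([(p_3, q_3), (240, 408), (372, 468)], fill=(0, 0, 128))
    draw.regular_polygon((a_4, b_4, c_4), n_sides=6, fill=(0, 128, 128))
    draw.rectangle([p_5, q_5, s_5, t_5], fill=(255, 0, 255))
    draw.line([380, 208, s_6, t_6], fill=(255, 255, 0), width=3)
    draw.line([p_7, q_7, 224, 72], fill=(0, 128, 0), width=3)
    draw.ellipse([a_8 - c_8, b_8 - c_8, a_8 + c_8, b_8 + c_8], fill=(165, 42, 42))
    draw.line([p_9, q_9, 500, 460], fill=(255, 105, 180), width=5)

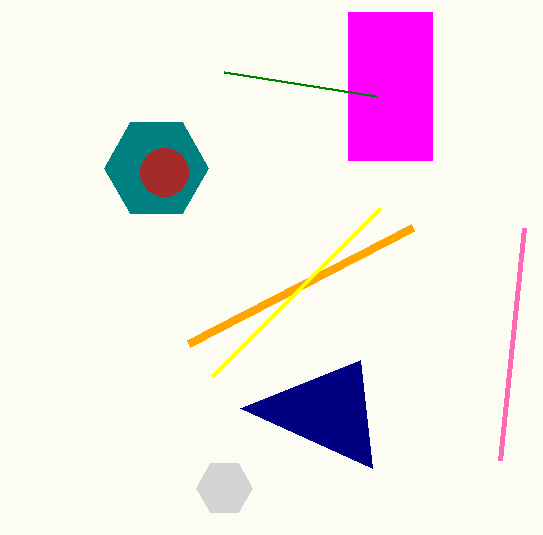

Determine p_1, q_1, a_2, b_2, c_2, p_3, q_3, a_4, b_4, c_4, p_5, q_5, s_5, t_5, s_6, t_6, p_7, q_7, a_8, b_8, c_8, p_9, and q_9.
p_1 = 412; q_1 = 228; a_2 = 224; b_2 = 488; c_2 = 28; p_3 = 360; q_3 = 360; a_4 = 156; b_4 = 168; c_4 = 52; p_5 = 348; q_5 = 12; s_5 = 432; t_5 = 160; s_6 = 212; t_6 = 376; p_7 = 376; q_7 = 96; a_8 = 164; b_8 = 172; c_8 = 24; p_9 = 524; q_9 = 228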